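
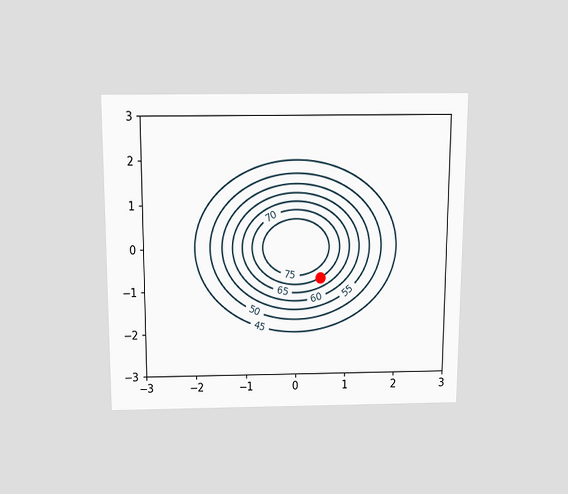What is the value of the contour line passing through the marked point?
The chart is viewed slightly from above. The marked point sits on the contour labelled 70.

70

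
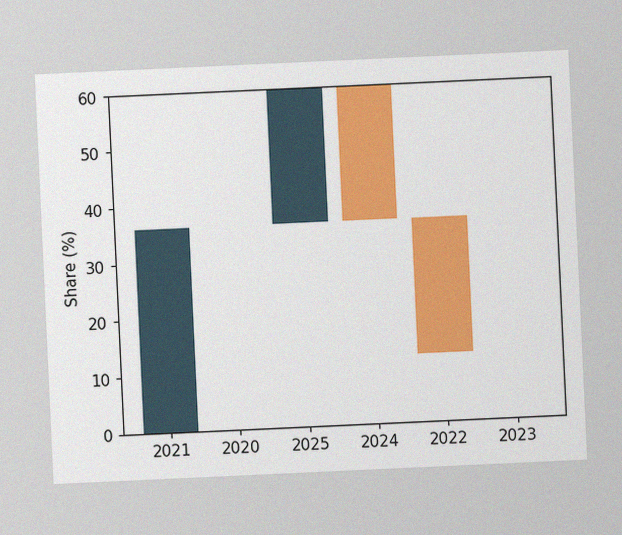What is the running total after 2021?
36%

The chart is tilted about 3° counter-clockwise, with some photo noise. After 2021 the running total reaches 36%.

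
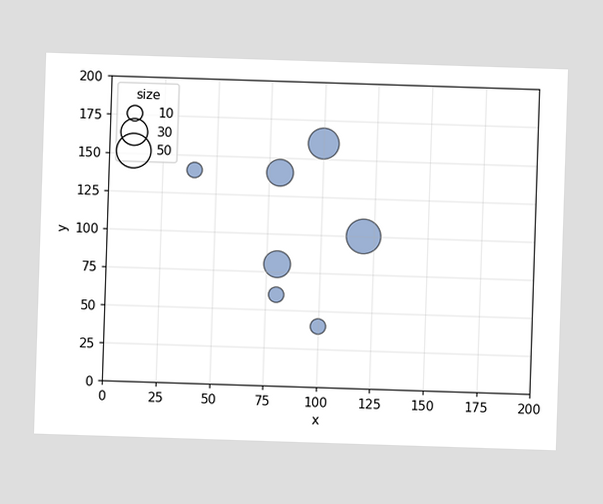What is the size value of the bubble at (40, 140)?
Matching the bubble at (40, 140) against the size legend gives 10.

10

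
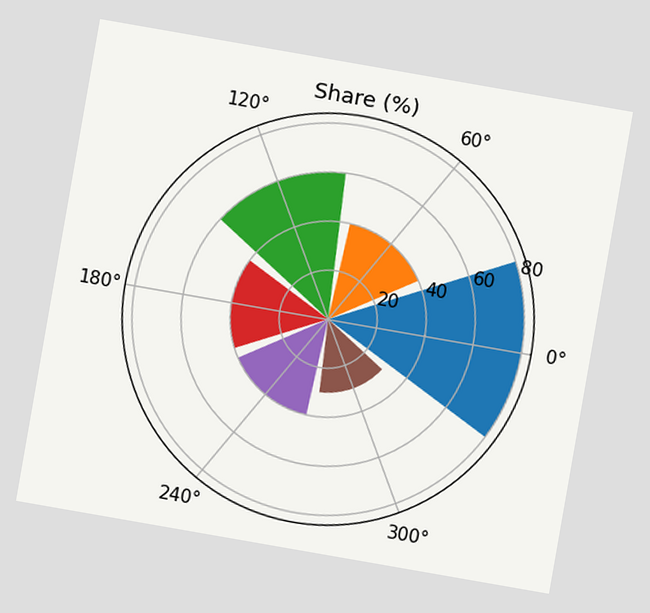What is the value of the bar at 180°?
The chart is tilted about 10° clockwise. The bar at 180° reaches 40% on the radial axis.

40%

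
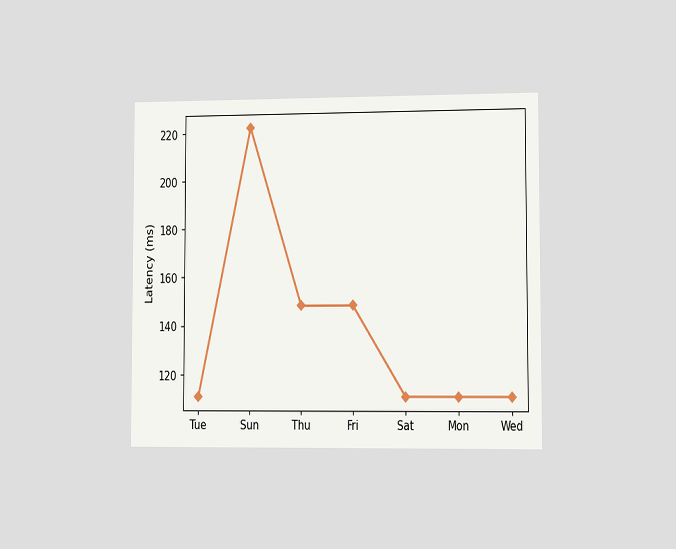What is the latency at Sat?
111ms

The chart is viewed slightly from the right. At Sat, the line is at 111ms.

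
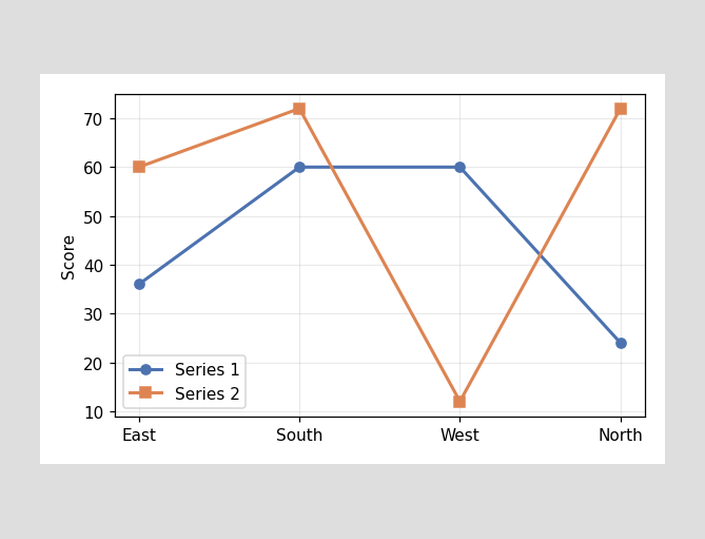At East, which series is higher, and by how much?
At East, Series 2 sits above the other line by 24.

Series 2, by 24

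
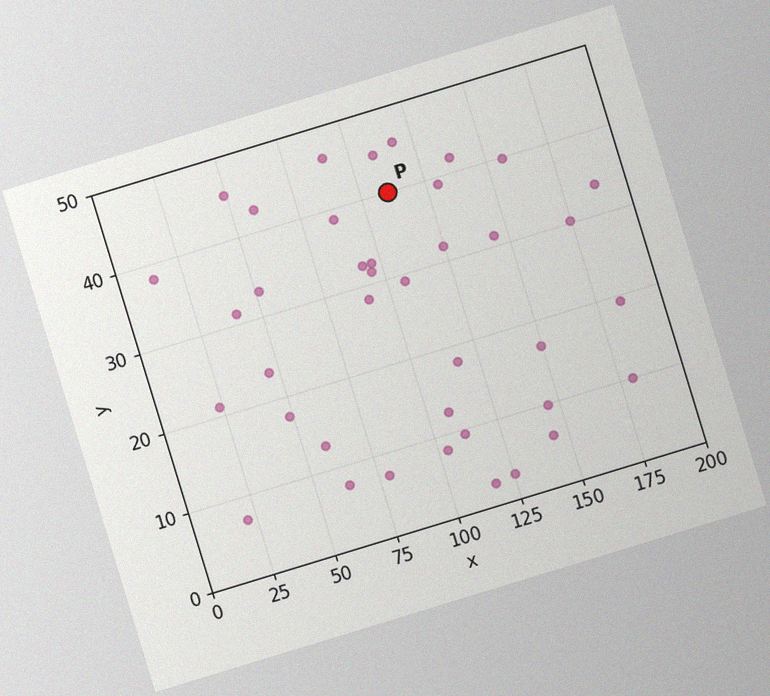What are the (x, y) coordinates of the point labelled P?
The chart is tilted about 17° counter-clockwise, with some photo noise. Following the gridlines from P to each axis, P sits at (110, 40).

(110, 40)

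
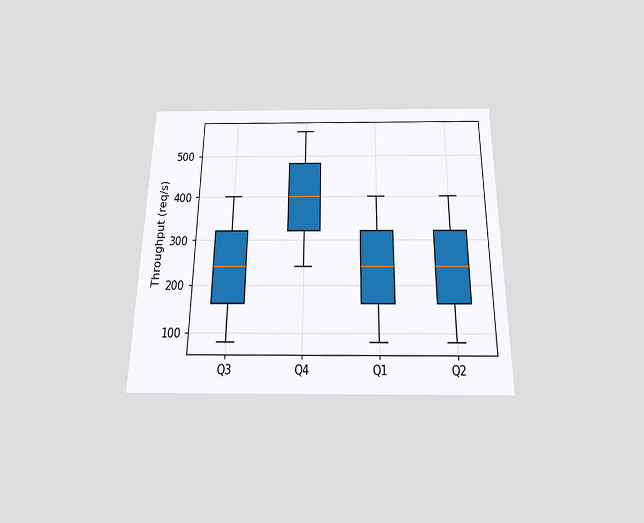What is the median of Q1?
The chart is viewed slightly from below. The median line in the Q1 box sits at 240req/s.

240req/s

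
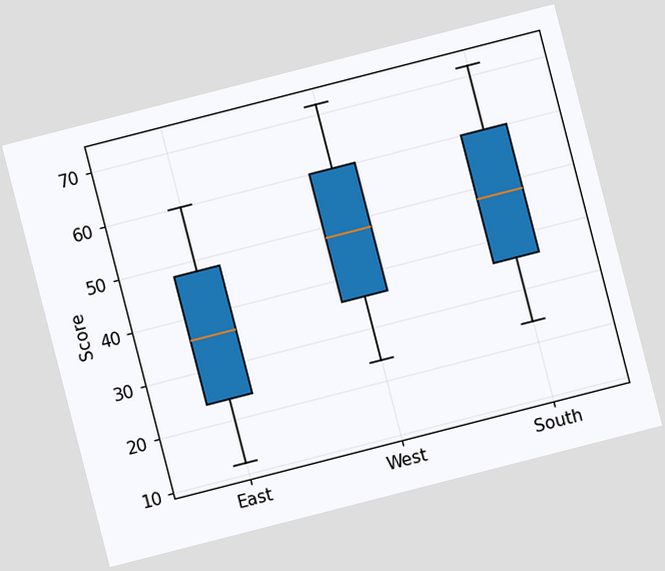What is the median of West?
48

The chart is tilted about 14° counter-clockwise. The median line in the West box sits at 48.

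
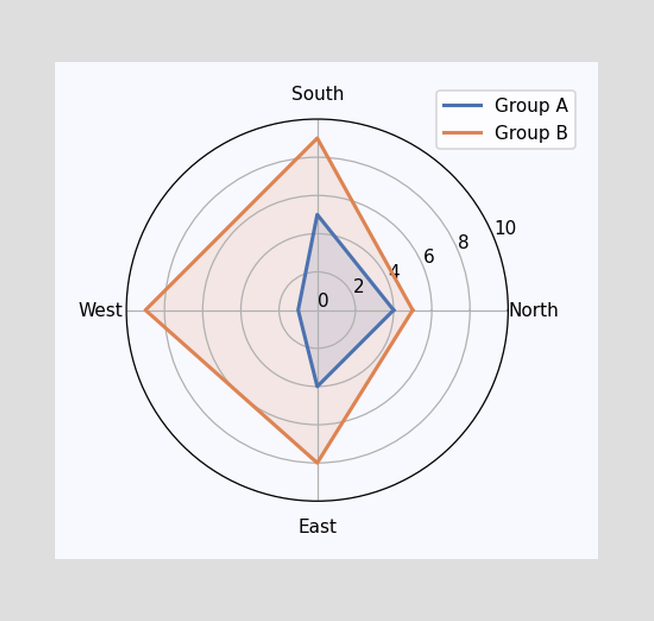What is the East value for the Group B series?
8

On the East axis, Group B reaches 8.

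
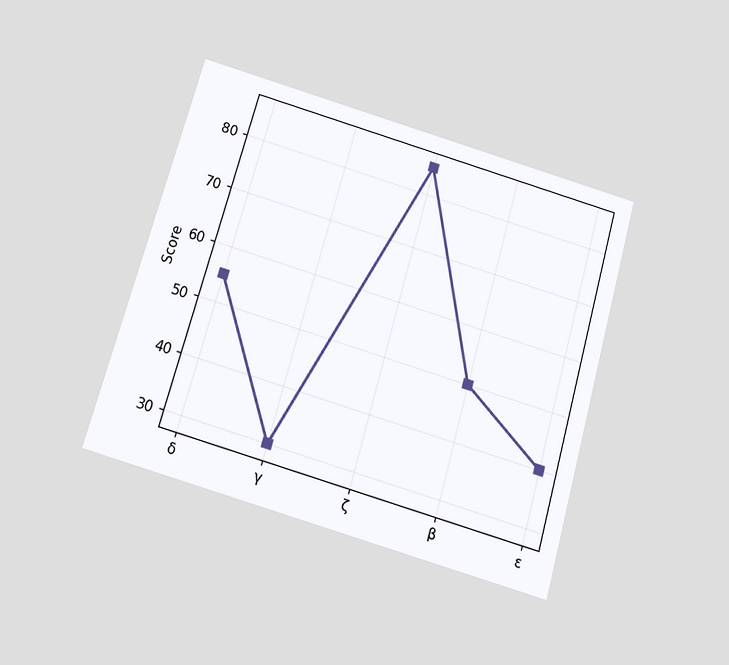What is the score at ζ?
85

The chart is tilted about 16° clockwise and viewed slightly from below. At ζ, the line is at 85.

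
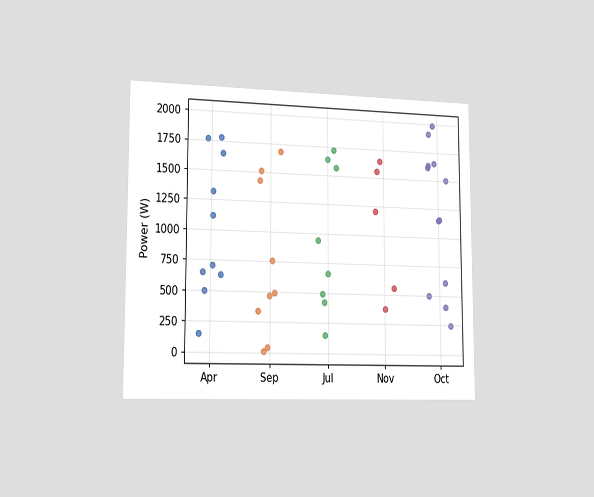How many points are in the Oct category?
The chart is viewed slightly from the left. Counting the markers in the Oct column gives 12.

12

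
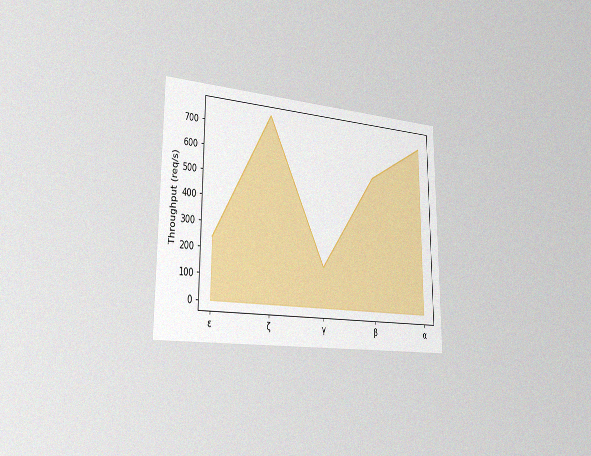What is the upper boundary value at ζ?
760req/s

The chart is viewed slightly from the left, with some photo noise. At ζ the upper boundary is at 760req/s.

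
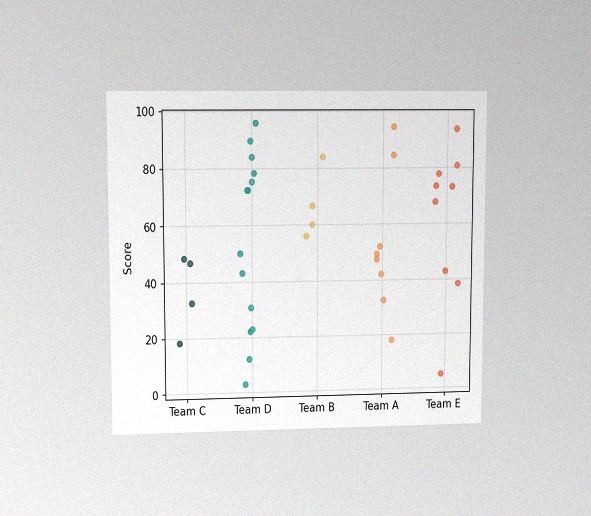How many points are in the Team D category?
The chart is viewed at a slight angle, with some photo noise. Counting the markers in the Team D column gives 14.

14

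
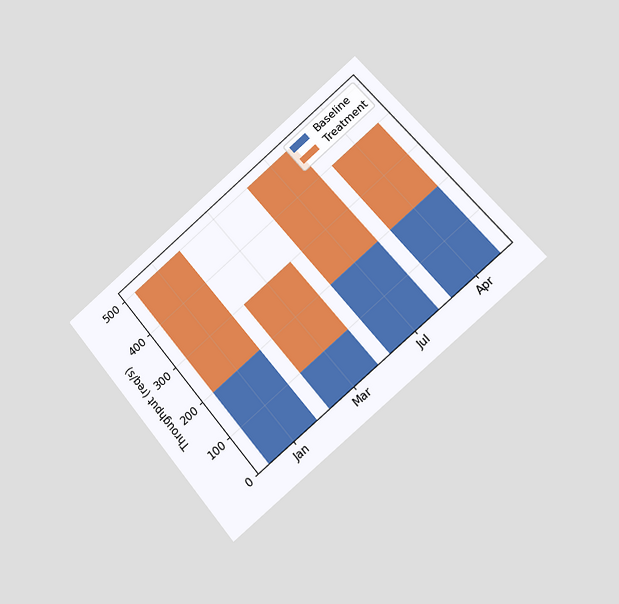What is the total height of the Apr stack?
The chart is tilted about 40° counter-clockwise and viewed at a slight angle. The Apr stack's top reaches 400req/s on the y-axis.

400req/s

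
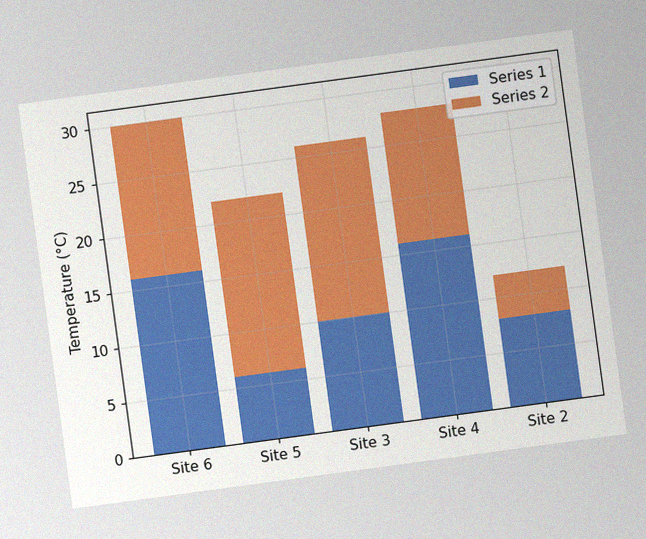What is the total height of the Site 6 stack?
30°C

The chart is tilted about 8° counter-clockwise, with some photo noise. The Site 6 stack's top reaches 30°C on the y-axis.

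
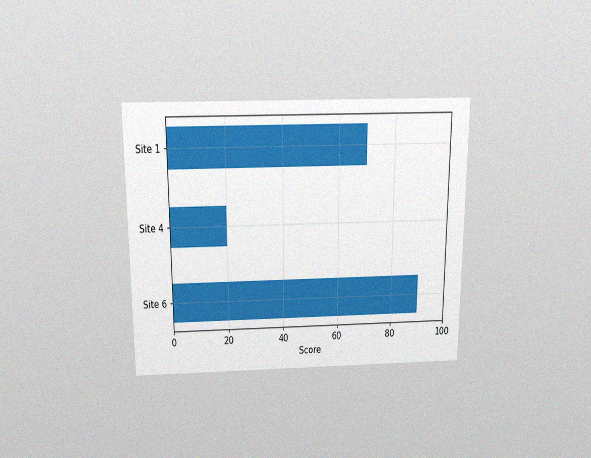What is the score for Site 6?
90

The chart is viewed slightly from above, with some photo noise. Reading along the chart's x-axis, the Site 6 bar reaches 90.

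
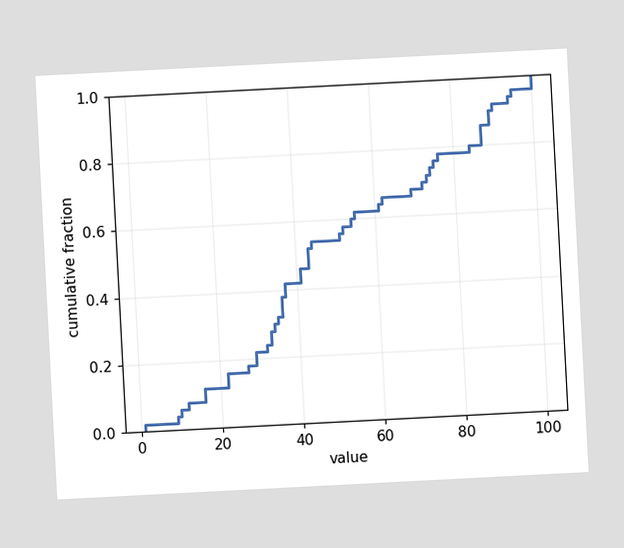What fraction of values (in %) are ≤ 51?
The chart is tilted about 3° counter-clockwise. At x=51 the ECDF step is at 56%.

56%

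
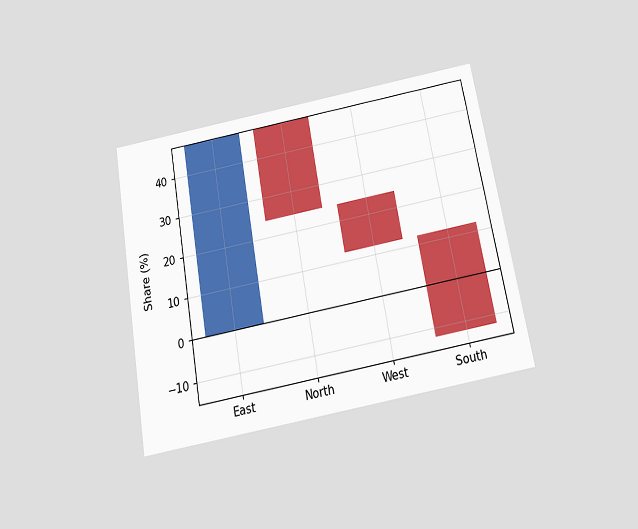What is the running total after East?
The chart is tilted about 10° counter-clockwise and viewed slightly from below. After East the running total reaches 48%.

48%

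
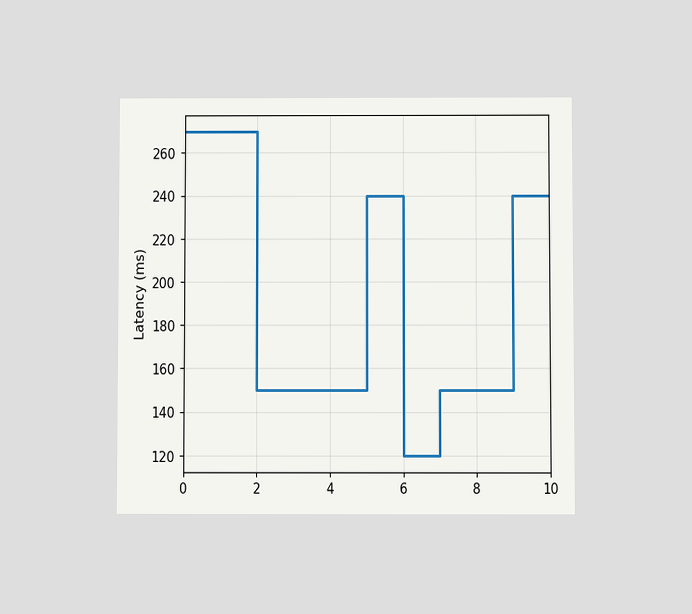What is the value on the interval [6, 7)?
120ms

The chart is viewed slightly from below. On [6, 7) the step sits at 120ms.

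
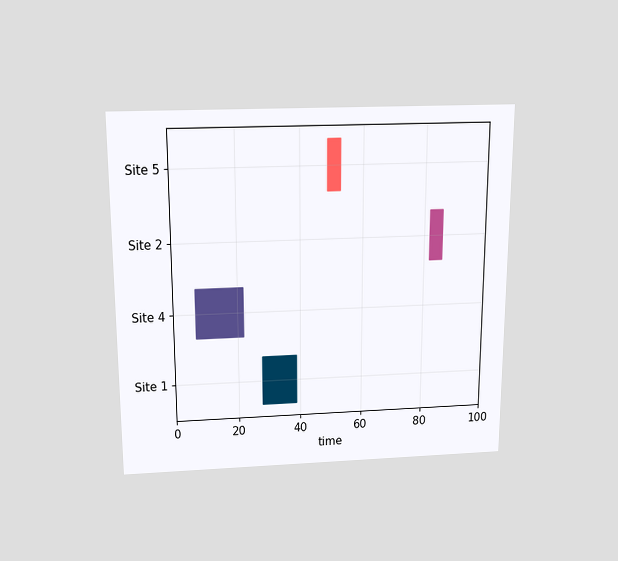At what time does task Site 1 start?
28

The chart is viewed slightly from above. The Site 1 bar begins at t=28.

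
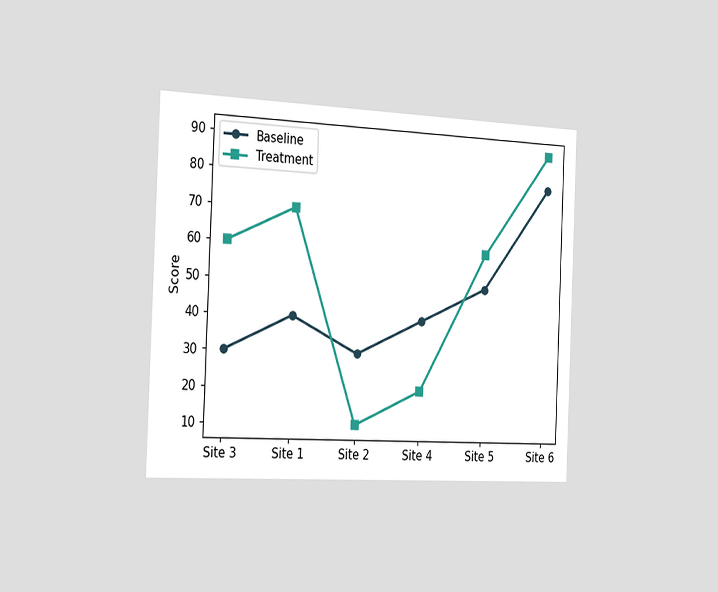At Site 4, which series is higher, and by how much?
The chart is tilted about 2° clockwise and viewed slightly from the left. At Site 4, Baseline sits above the other line by 20.

Baseline, by 20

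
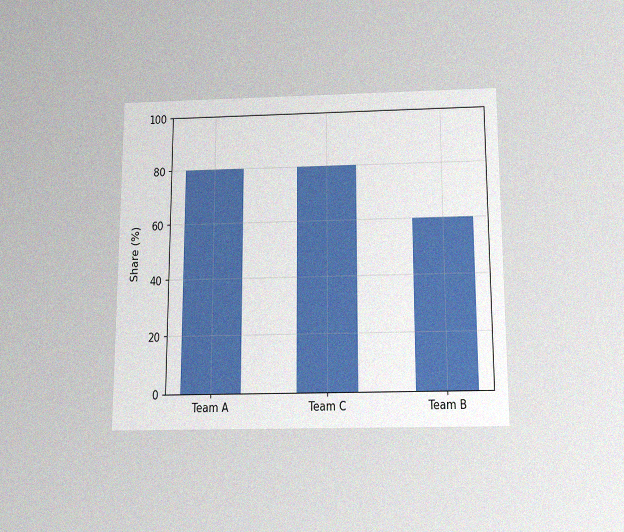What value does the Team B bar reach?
The chart is viewed slightly from below, with some photo noise. Reading along the chart's y-axis, the Team B bar reaches 60%.

60%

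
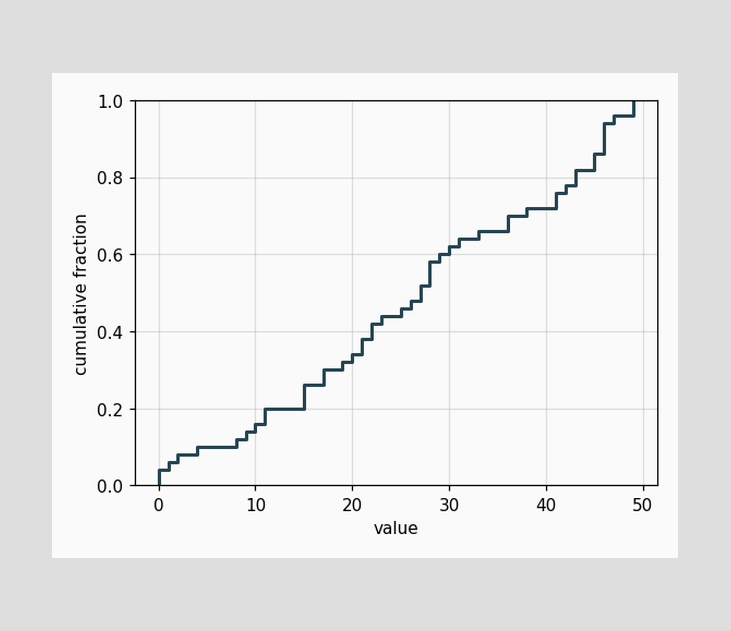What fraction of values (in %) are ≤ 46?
At x=46 the ECDF step is at 94%.

94%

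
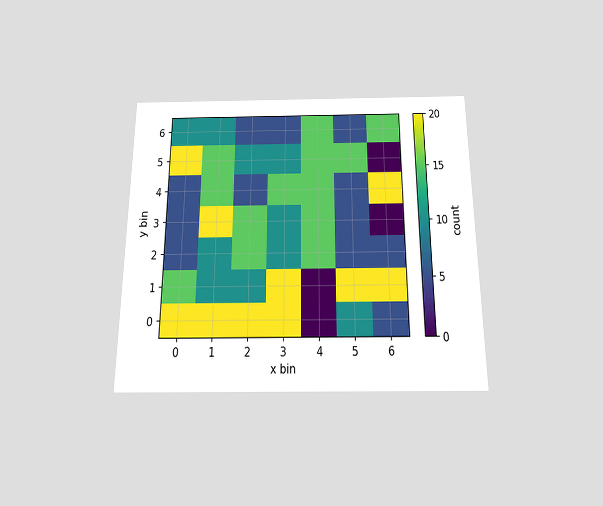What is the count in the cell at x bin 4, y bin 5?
The chart is viewed slightly from below. Matching the cell (4, 5) against the colorbar gives 15.

15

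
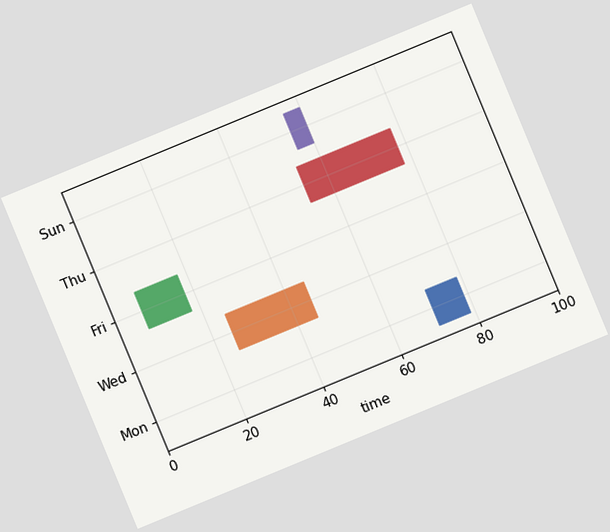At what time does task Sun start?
The chart is tilted about 22° counter-clockwise. The Sun bar begins at t=56.

56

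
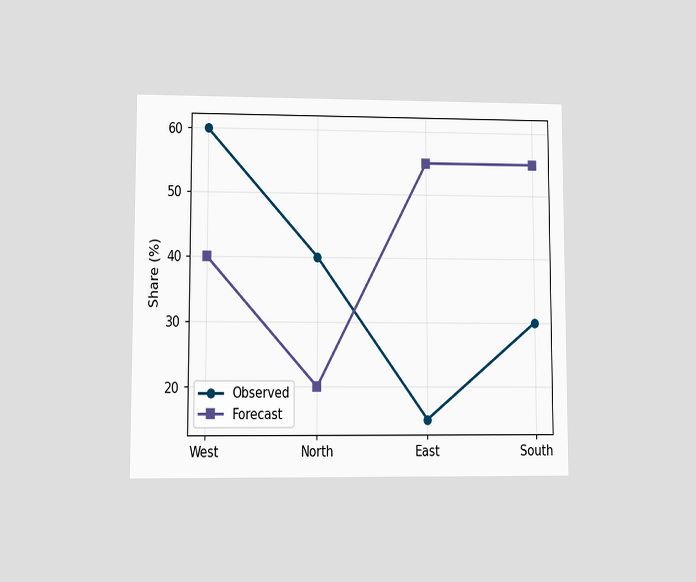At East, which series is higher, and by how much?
The chart is viewed at a slight angle. At East, Forecast sits above the other line by 40%.

Forecast, by 40%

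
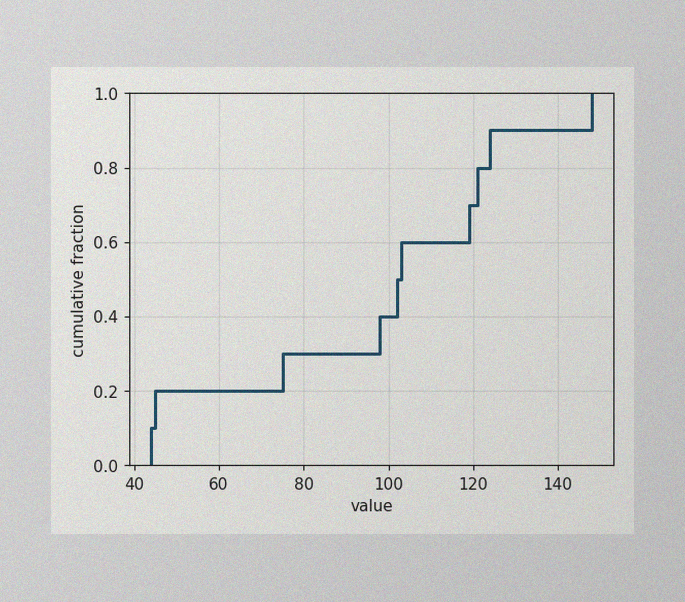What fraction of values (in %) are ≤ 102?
The image has some photo noise and uneven lighting. At x=102 the ECDF step is at 50%.

50%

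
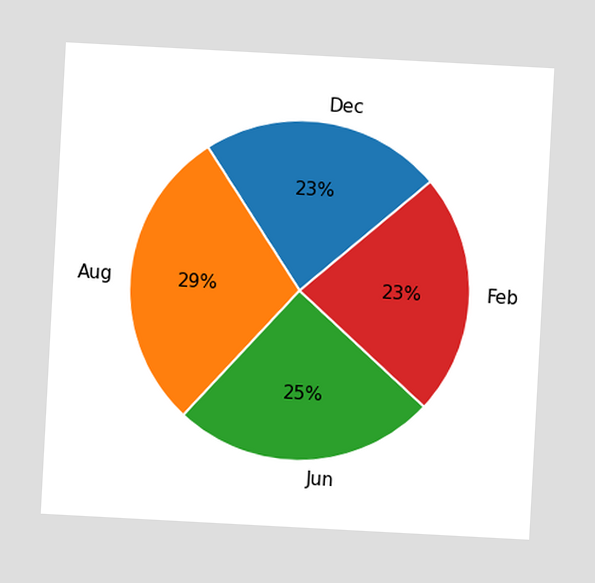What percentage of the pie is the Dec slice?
The chart is tilted about 3° clockwise. The Dec slice takes up 23% of the pie.

23%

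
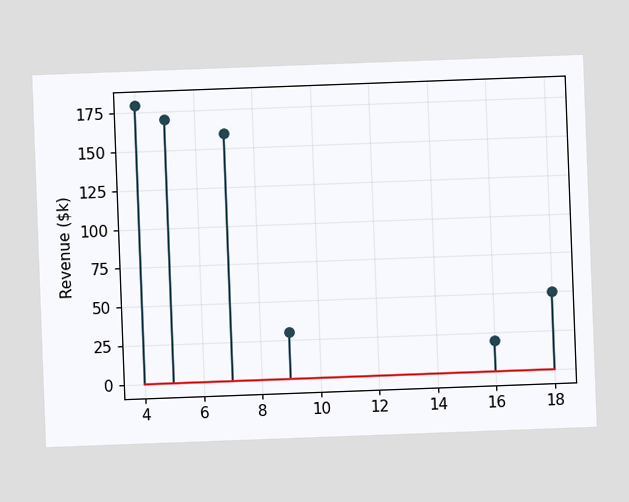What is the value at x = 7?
The chart is tilted about 2° counter-clockwise. The stem at x=7 reaches $160k.

$160k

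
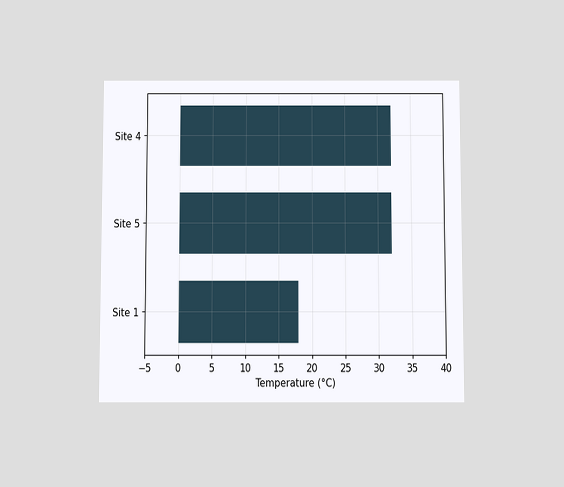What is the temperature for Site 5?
32°C

The chart is viewed slightly from below. Reading along the chart's x-axis, the Site 5 bar reaches 32°C.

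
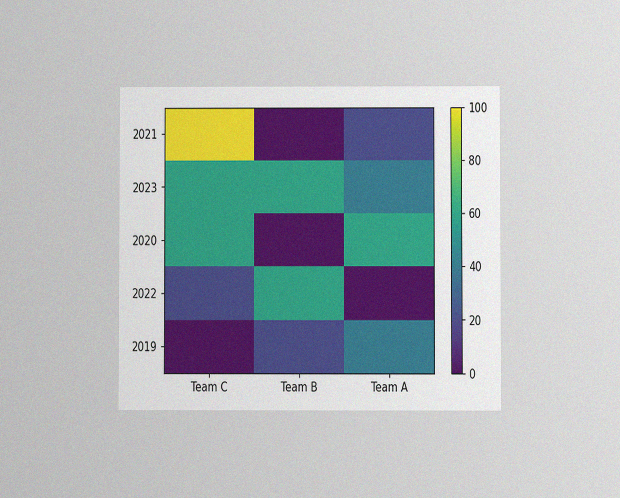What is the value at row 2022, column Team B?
60

The chart is viewed at a slight angle, with some photo noise. Matching cell (2022, Team B) against the colorbar gives 60.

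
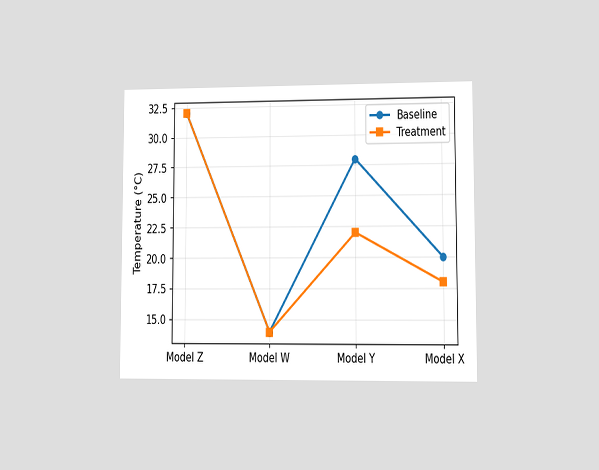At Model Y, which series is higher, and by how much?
The chart is viewed at a slight angle. At Model Y, Baseline sits above the other line by 6°C.

Baseline, by 6°C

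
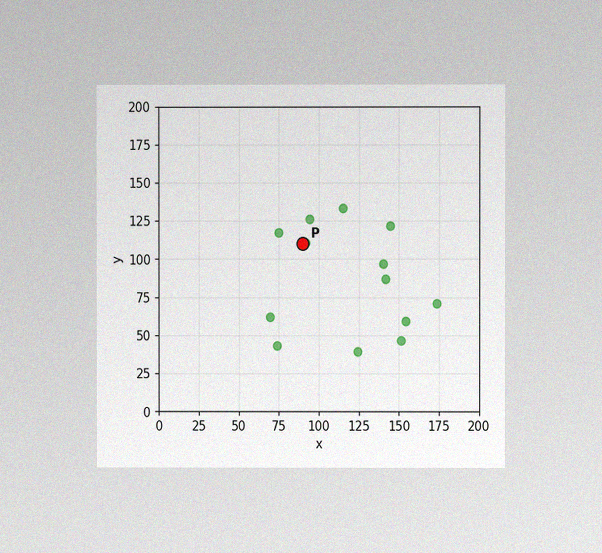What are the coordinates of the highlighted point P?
The chart is viewed at a slight angle, with some photo noise. Following the gridlines from P to each axis, P sits at (90, 110).

(90, 110)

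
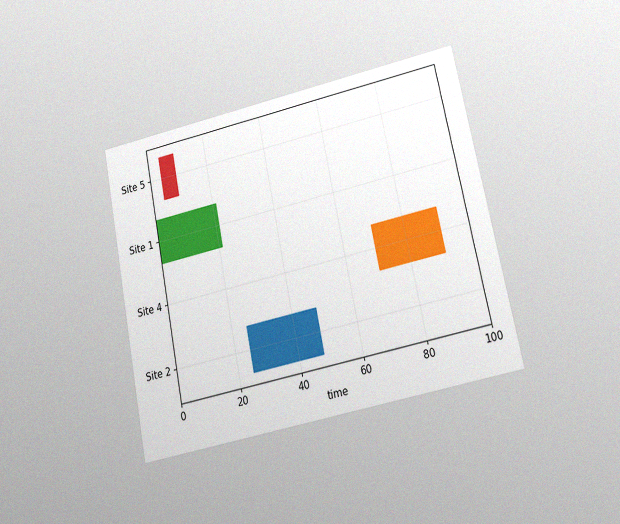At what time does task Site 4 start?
The chart is tilted about 12° counter-clockwise and viewed at a slight angle, with some photo noise. The Site 4 bar begins at t=70.

70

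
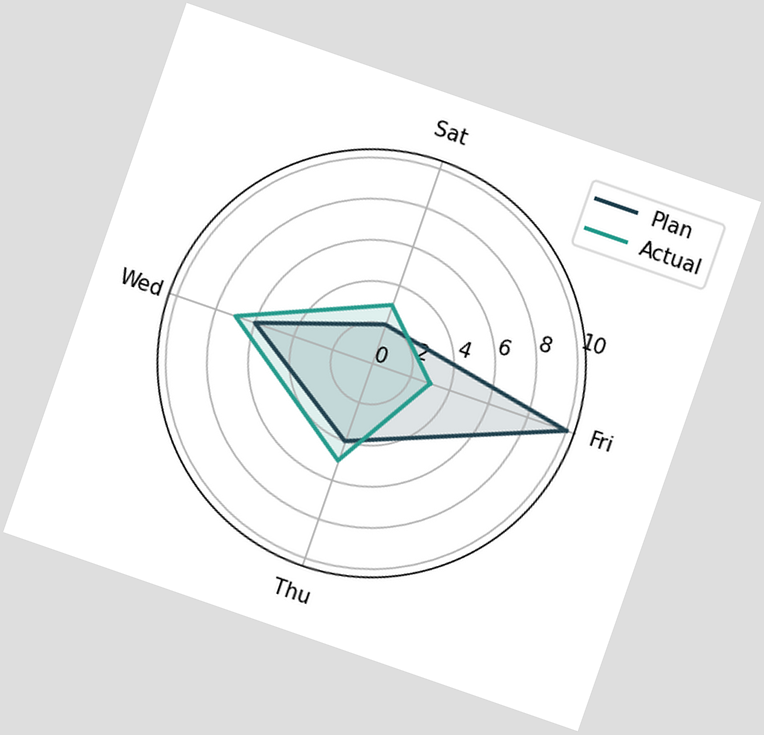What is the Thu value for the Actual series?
5

The chart is tilted about 19° clockwise. On the Thu axis, Actual reaches 5.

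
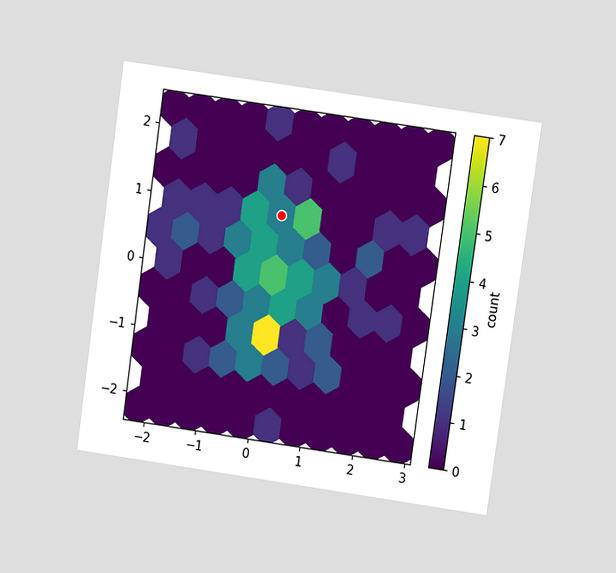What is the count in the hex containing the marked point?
3

The chart is tilted about 8° clockwise and viewed at a slight angle. The marked hex reads 3 on the colorbar.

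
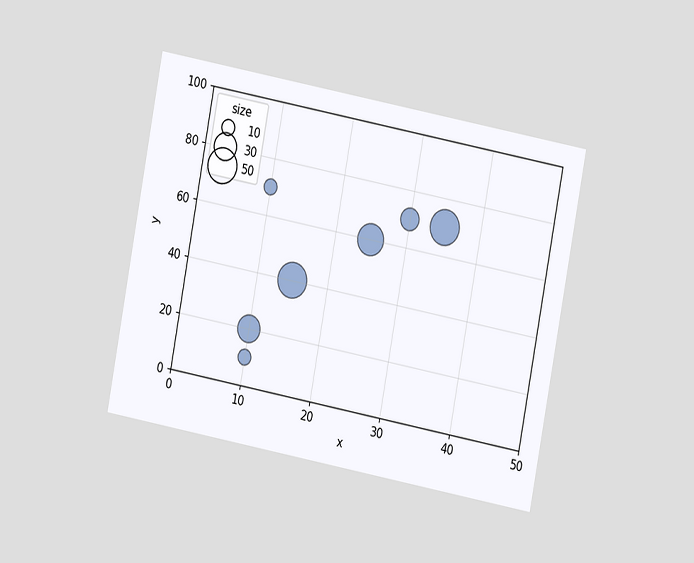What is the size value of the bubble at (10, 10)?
The chart is tilted about 11° clockwise and viewed at a slight angle. Matching the bubble at (10, 10) against the size legend gives 10.

10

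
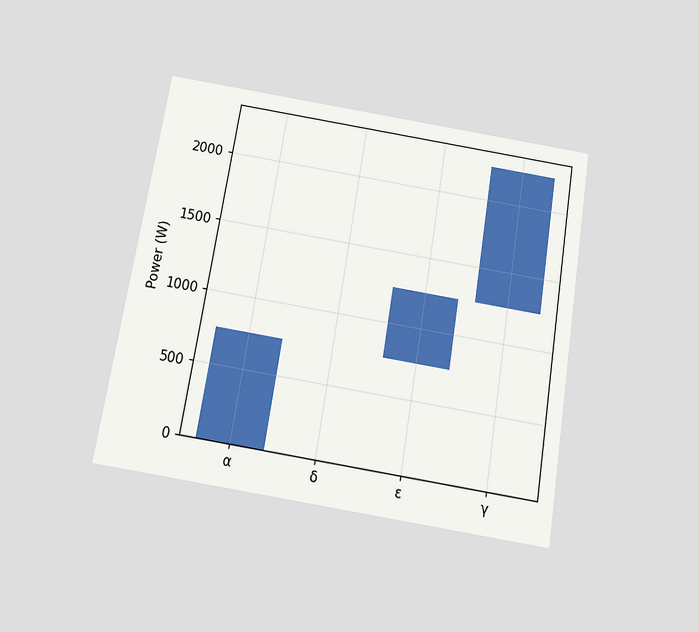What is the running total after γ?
The chart is tilted about 9° clockwise and viewed slightly from below. After γ the running total reaches 2250W.

2250W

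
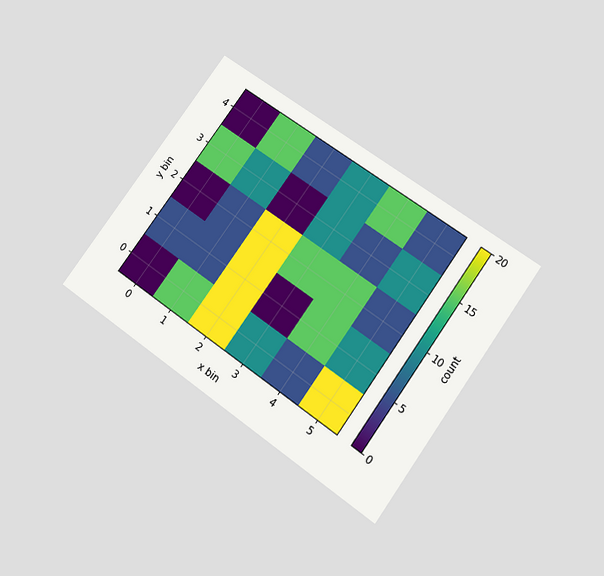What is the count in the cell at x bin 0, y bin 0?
0

The chart is tilted about 35° clockwise and viewed slightly from below. Matching the cell (0, 0) against the colorbar gives 0.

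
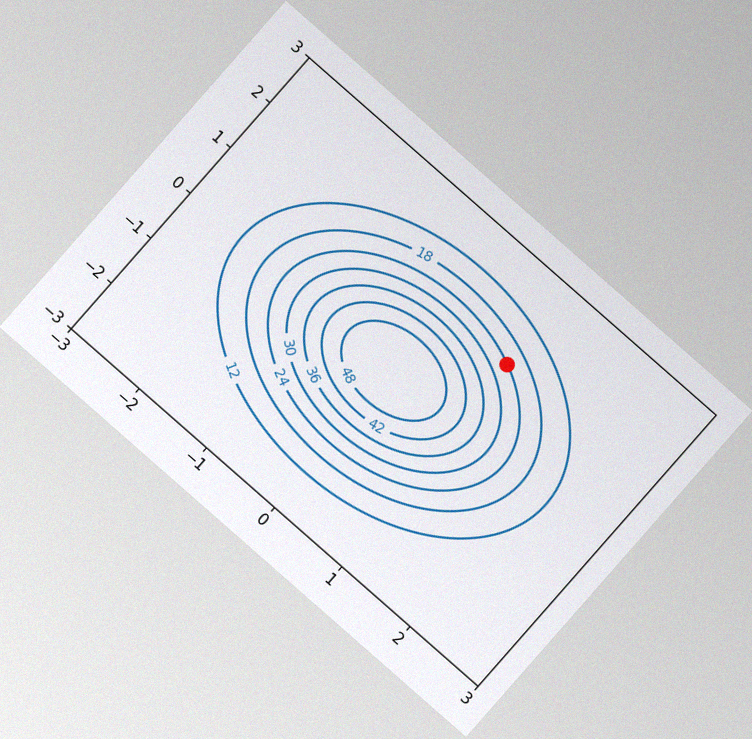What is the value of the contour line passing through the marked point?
The chart is tilted about 41° clockwise, with some photo noise. The marked point sits on the contour labelled 24.

24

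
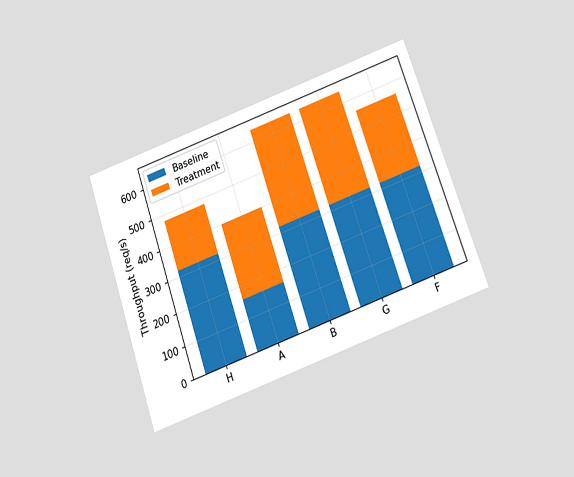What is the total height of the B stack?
The chart is tilted about 19° counter-clockwise and viewed slightly from below. The B stack's top reaches 640req/s on the y-axis.

640req/s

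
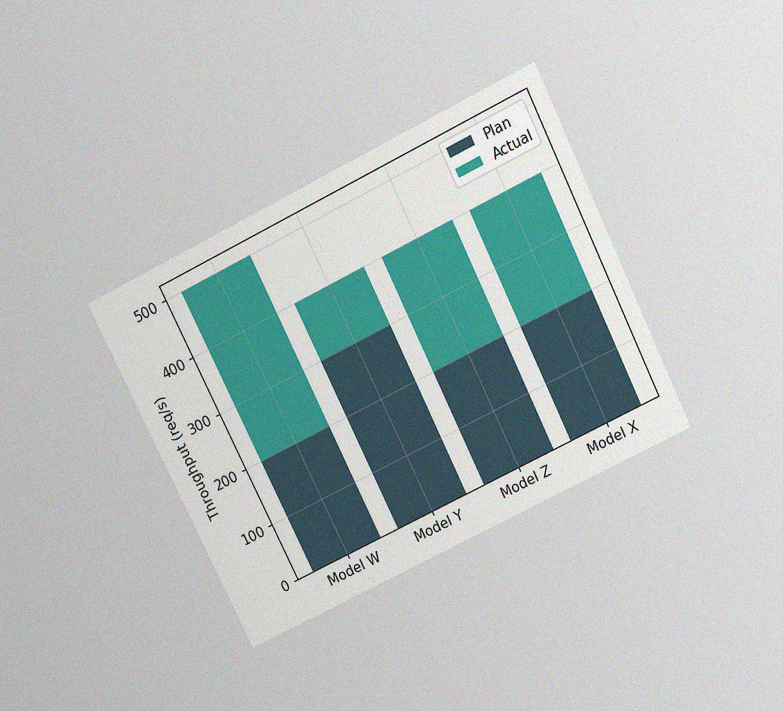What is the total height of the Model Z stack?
The chart is tilted about 26° counter-clockwise and viewed slightly from above, with some photo noise. The Model Z stack's top reaches 400req/s on the y-axis.

400req/s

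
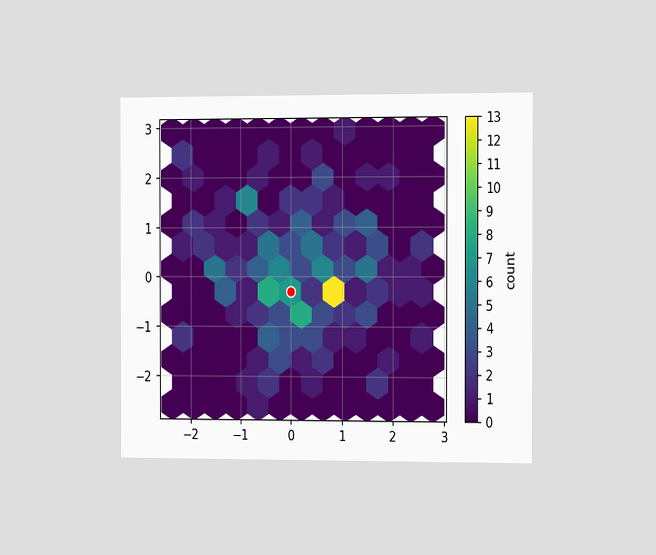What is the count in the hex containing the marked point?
7

The chart is viewed slightly from the right. The marked hex reads 7 on the colorbar.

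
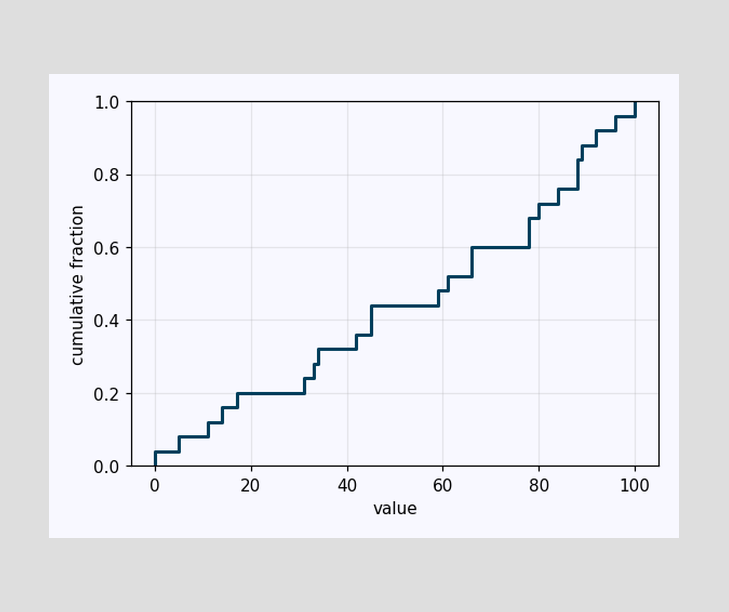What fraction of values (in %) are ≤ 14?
16%

At x=14 the ECDF step is at 16%.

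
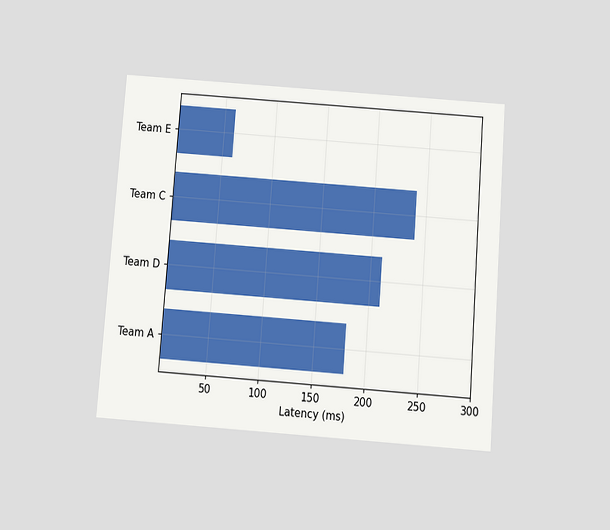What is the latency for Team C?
240ms

The chart is tilted about 4° clockwise and viewed slightly from below. Reading along the chart's x-axis, the Team C bar reaches 240ms.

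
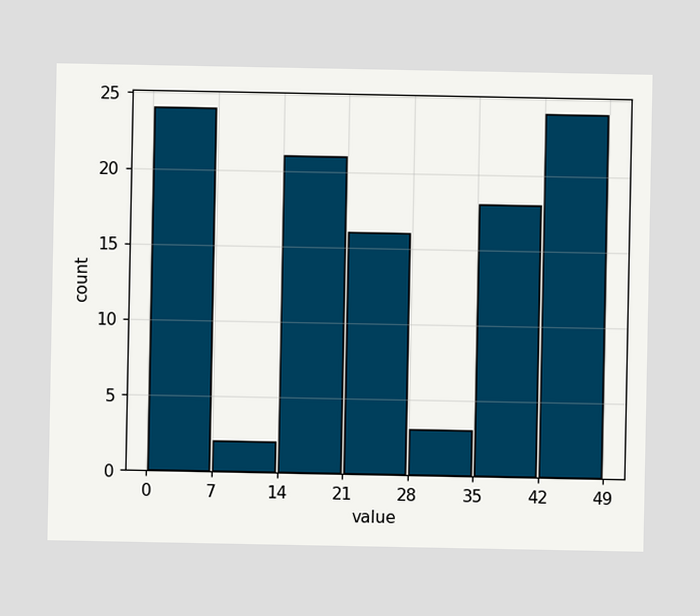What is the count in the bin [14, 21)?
21

The [14, 21) bin has height 21.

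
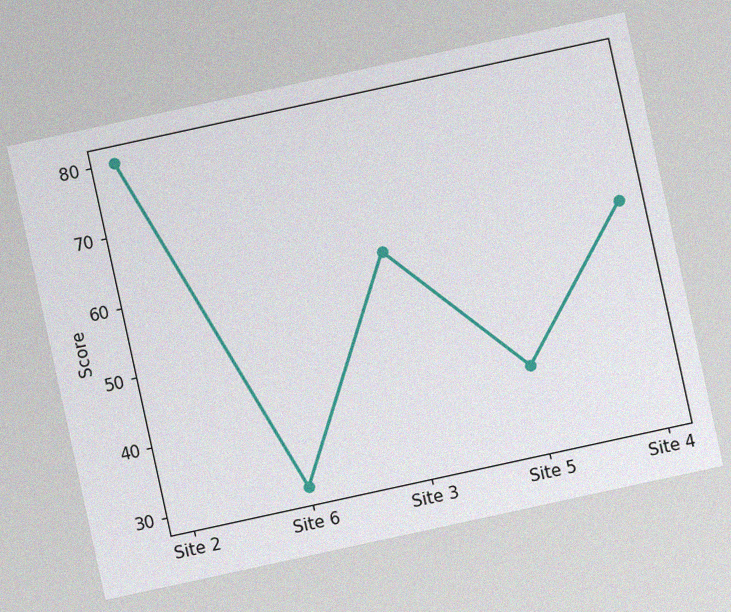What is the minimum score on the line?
30

The chart is tilted about 12° counter-clockwise, with some photo noise. The lowest point is at Site 6, and reading across to the y-axis gives 30.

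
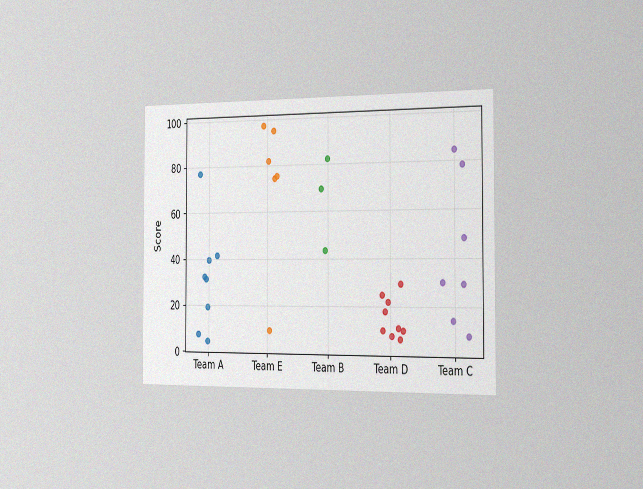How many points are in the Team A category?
The chart is viewed slightly from the right, with some photo noise. Counting the markers in the Team A column gives 8.

8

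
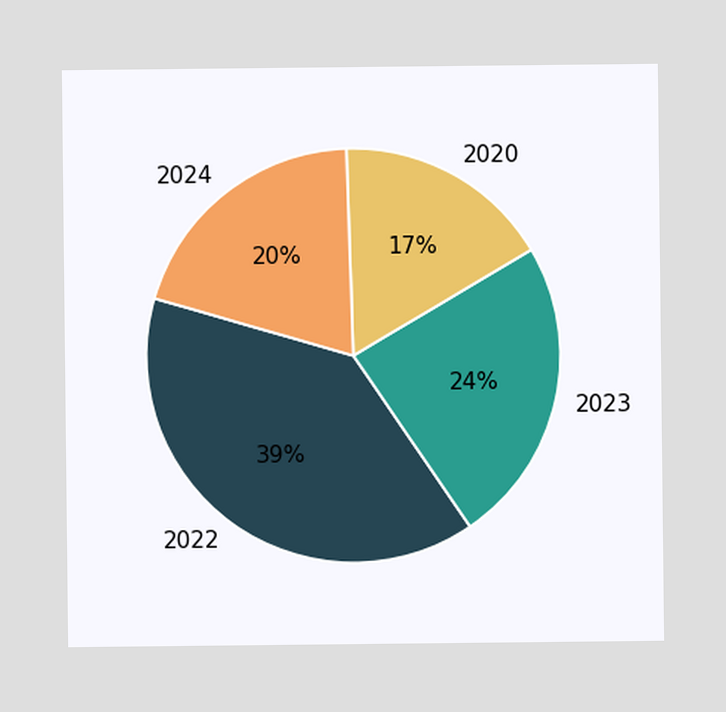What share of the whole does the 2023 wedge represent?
The 2023 slice takes up 24% of the pie.

24%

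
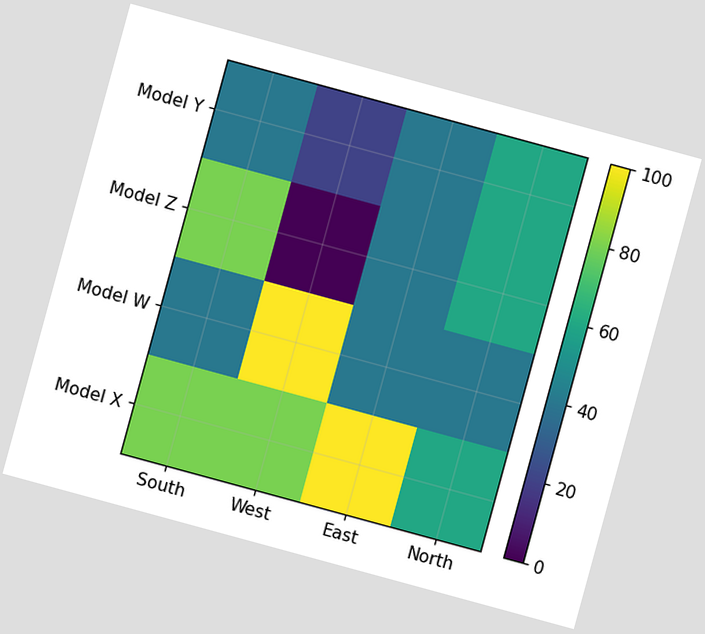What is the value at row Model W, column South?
The chart is tilted about 15° clockwise. Matching cell (Model W, South) against the colorbar gives 40.

40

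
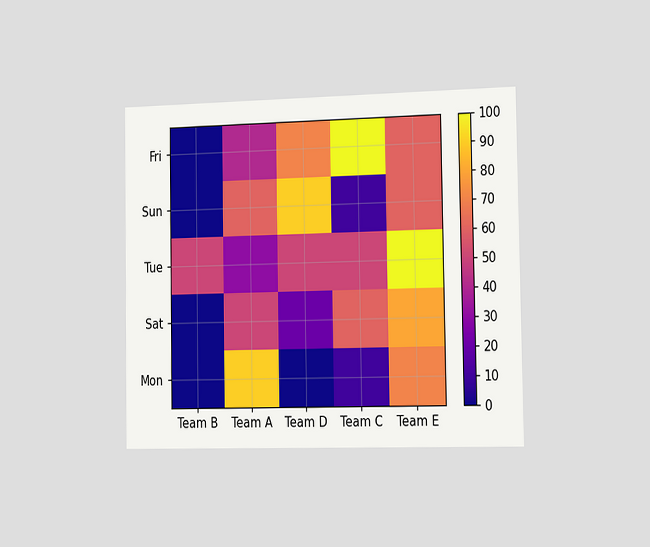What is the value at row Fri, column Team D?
70

The chart is viewed slightly from the right. Matching cell (Fri, Team D) against the colorbar gives 70.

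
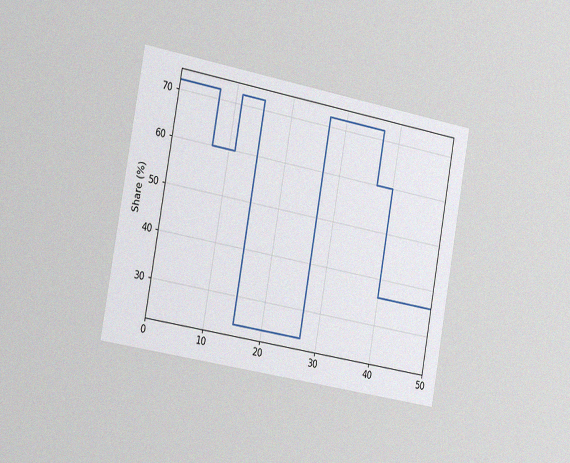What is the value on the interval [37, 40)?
The chart is tilted about 10° clockwise and viewed slightly from the left, with some photo noise. On [37, 40) the step sits at 60%.

60%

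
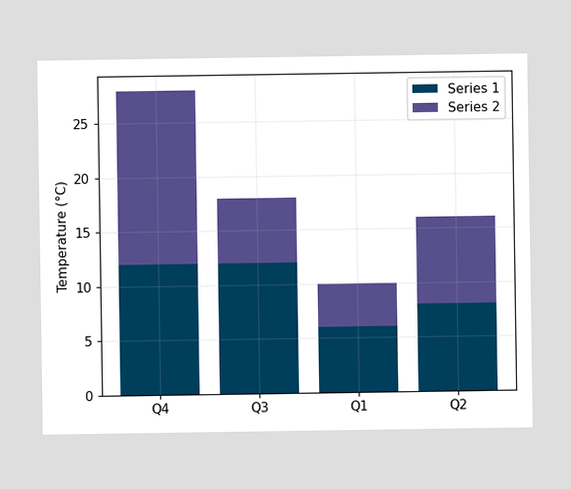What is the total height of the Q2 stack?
The Q2 stack's top reaches 16°C on the y-axis.

16°C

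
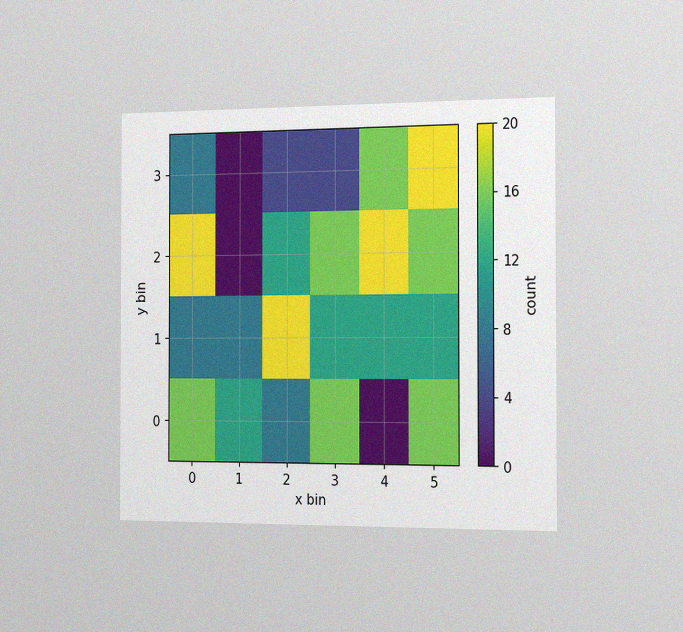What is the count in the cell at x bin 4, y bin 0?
0

The chart is viewed slightly from the right, with some photo noise. Matching the cell (4, 0) against the colorbar gives 0.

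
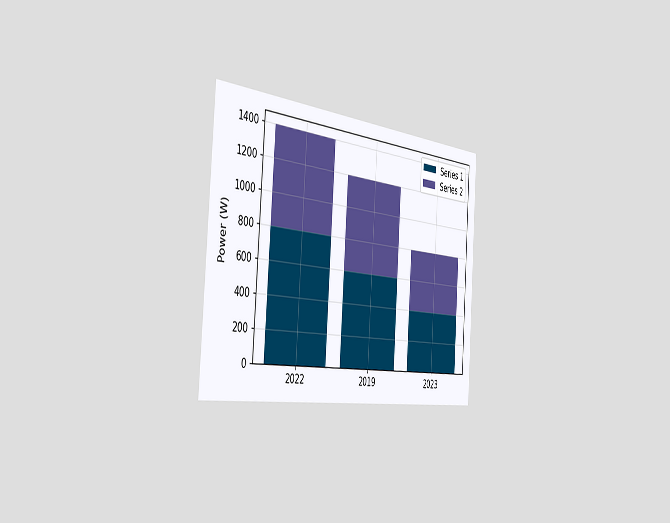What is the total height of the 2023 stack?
The chart is tilted about 4° clockwise and viewed slightly from the left. The 2023 stack's top reaches 800W on the y-axis.

800W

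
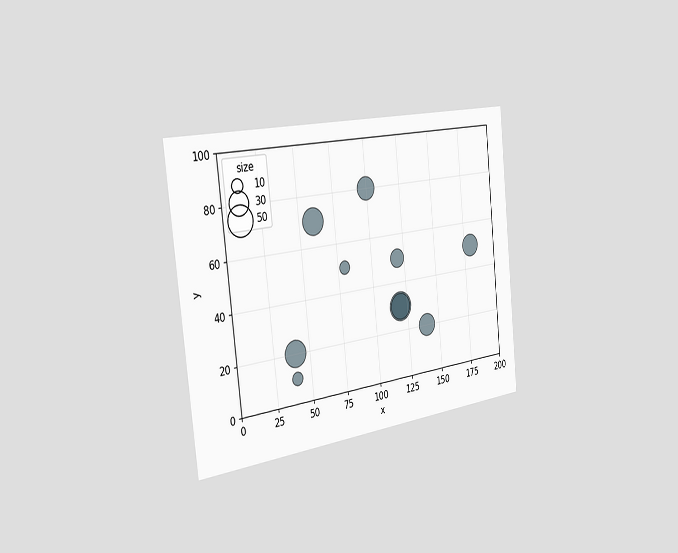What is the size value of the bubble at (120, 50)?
The chart is tilted about 6° counter-clockwise and viewed slightly from the left. Matching the bubble at (120, 50) against the size legend gives 20.

20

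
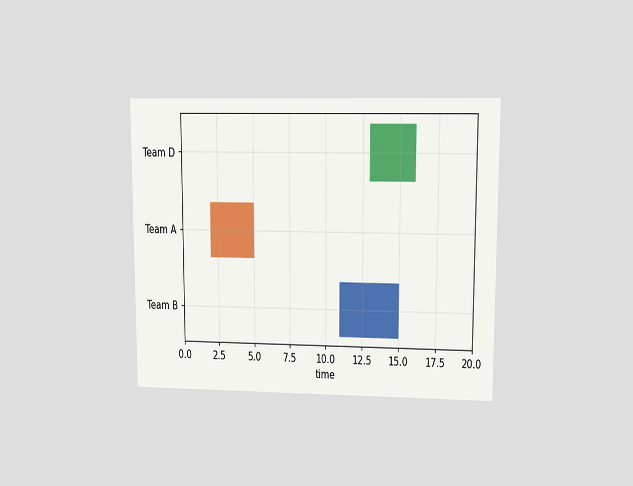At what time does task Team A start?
The chart is viewed at a slight angle. The Team A bar begins at t=2.

2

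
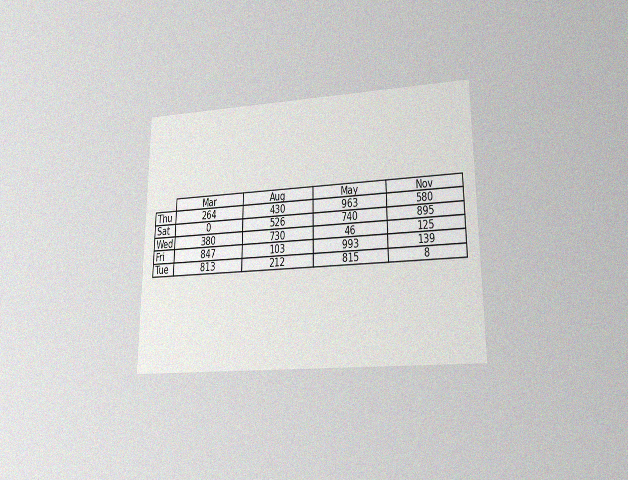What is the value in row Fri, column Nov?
The chart is viewed at a slight angle, with some photo noise. The (Fri, Nov) cell reads 139.

139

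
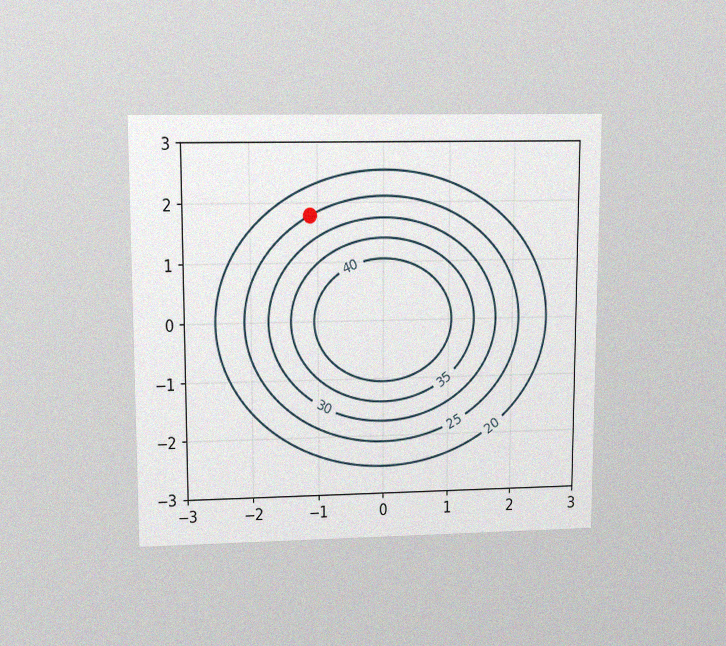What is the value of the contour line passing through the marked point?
The chart is viewed at a slight angle, with some photo noise. The marked point sits on the contour labelled 25.

25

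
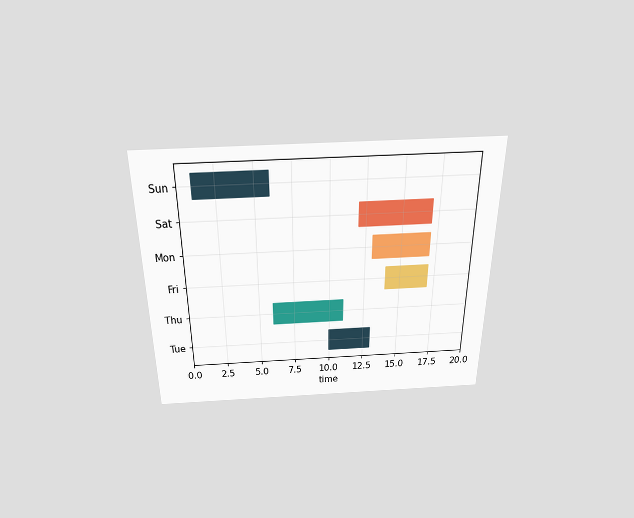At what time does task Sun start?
The chart is viewed slightly from above. The Sun bar begins at t=1.

1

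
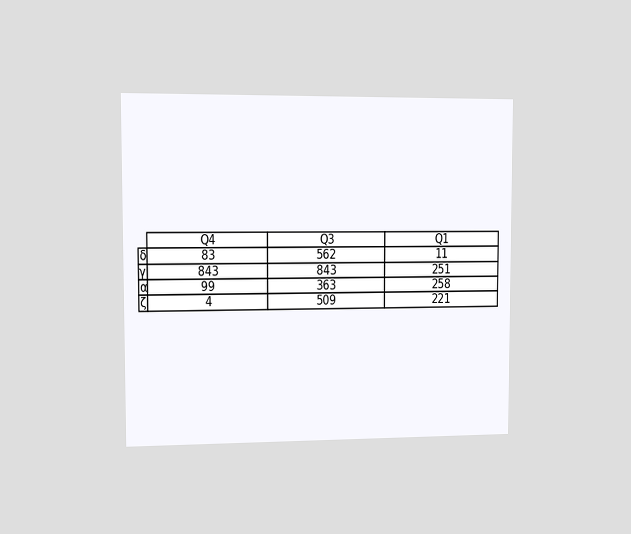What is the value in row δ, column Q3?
The chart is viewed slightly from the left. The (δ, Q3) cell reads 562.

562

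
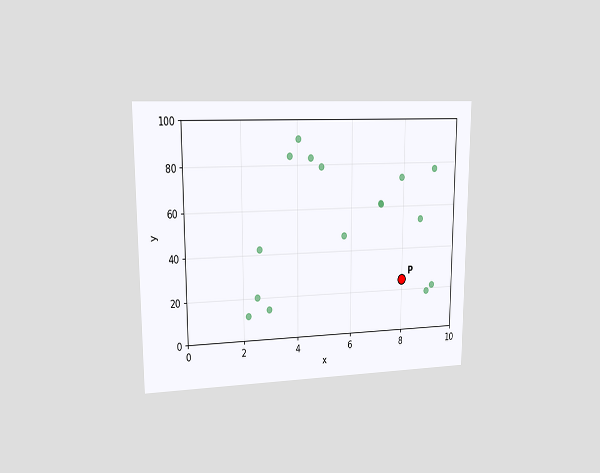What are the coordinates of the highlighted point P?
(8, 25)

The chart is viewed at a slight angle. Following the gridlines from P to each axis, P sits at (8, 25).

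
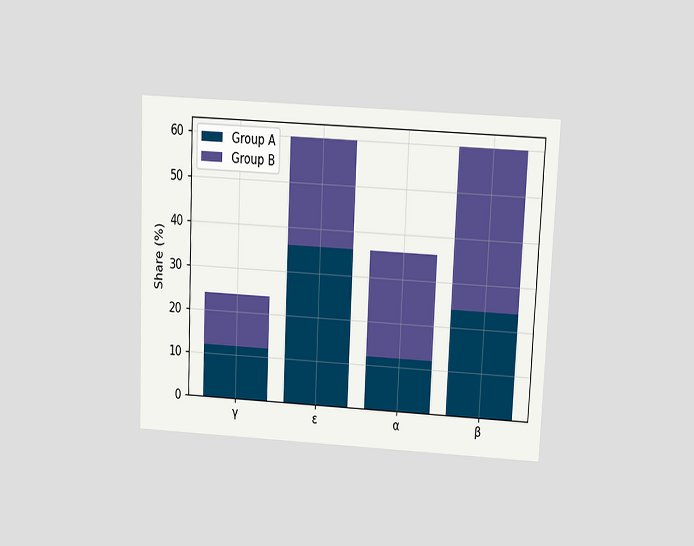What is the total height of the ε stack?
60%

The chart is tilted about 3° clockwise and viewed slightly from above. The ε stack's top reaches 60% on the y-axis.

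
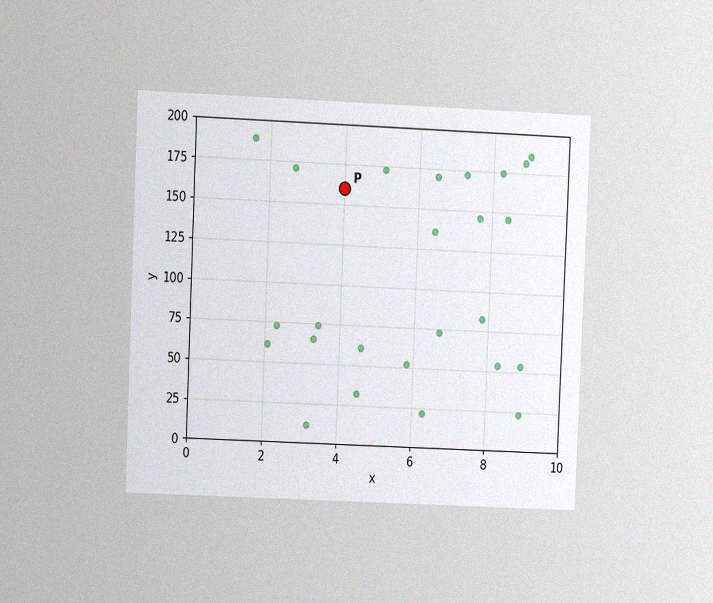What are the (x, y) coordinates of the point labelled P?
The chart is tilted about 2° clockwise and viewed at a slight angle, with some photo noise. Following the gridlines from P to each axis, P sits at (4, 160).

(4, 160)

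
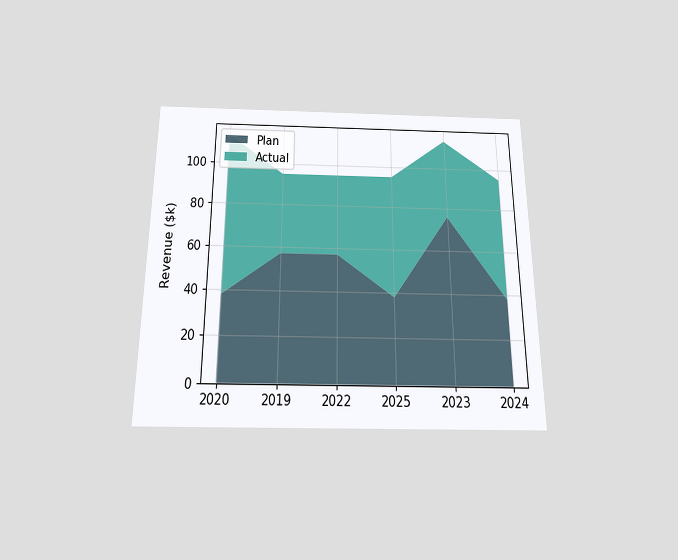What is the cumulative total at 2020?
$114k

The chart is viewed slightly from below. The stacked total at 2020 reaches $114k.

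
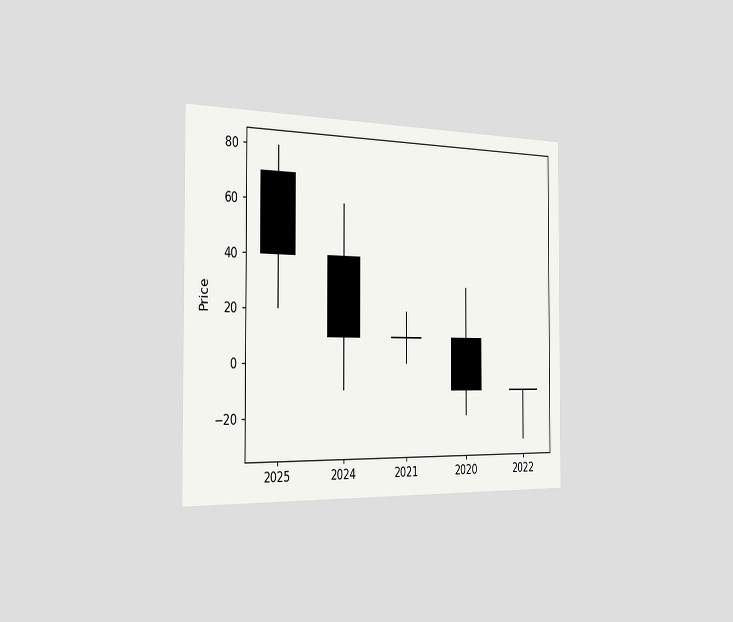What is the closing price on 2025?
40

The chart is viewed slightly from the left. The 2025 candle closes at 40.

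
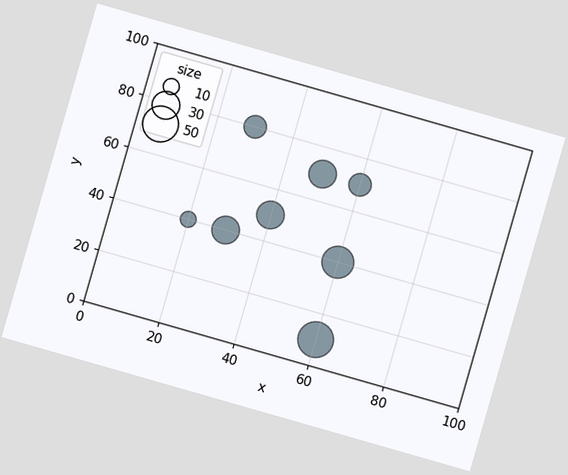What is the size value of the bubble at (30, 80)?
20

The chart is tilted about 16° clockwise. Matching the bubble at (30, 80) against the size legend gives 20.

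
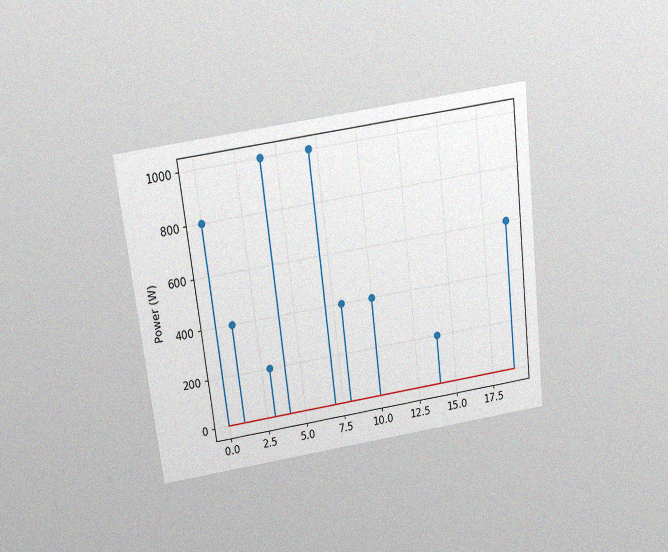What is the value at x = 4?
1000W

The chart is tilted about 7° counter-clockwise and viewed slightly from above, with some photo noise. The stem at x=4 reaches 1000W.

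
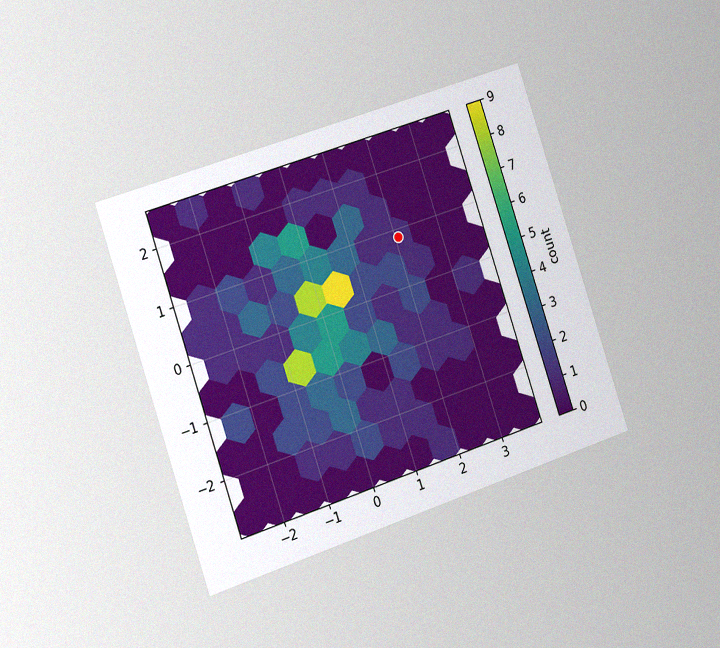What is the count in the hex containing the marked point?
1

The chart is tilted about 19° counter-clockwise and viewed slightly from the left, with some photo noise. The marked hex reads 1 on the colorbar.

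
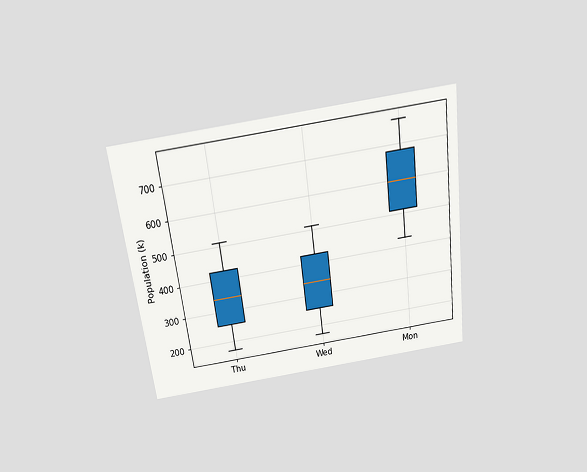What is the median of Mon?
The chart is tilted about 7° counter-clockwise and viewed slightly from above. The median line in the Mon box sits at 595k.

595k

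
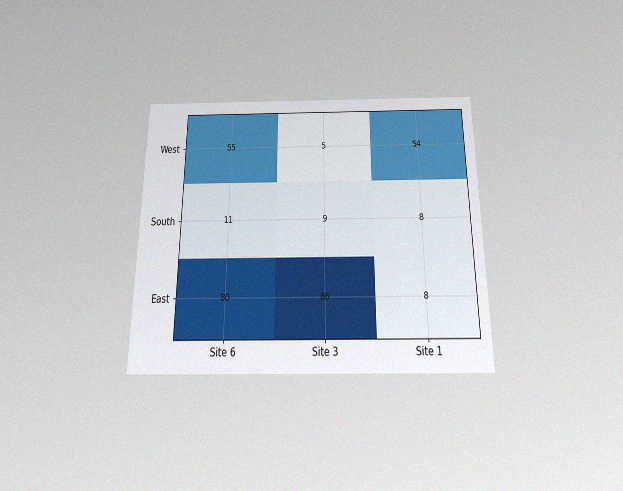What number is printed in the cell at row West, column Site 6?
55

The chart is viewed slightly from below, with some photo noise. The (West, Site 6) cell reads 55.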